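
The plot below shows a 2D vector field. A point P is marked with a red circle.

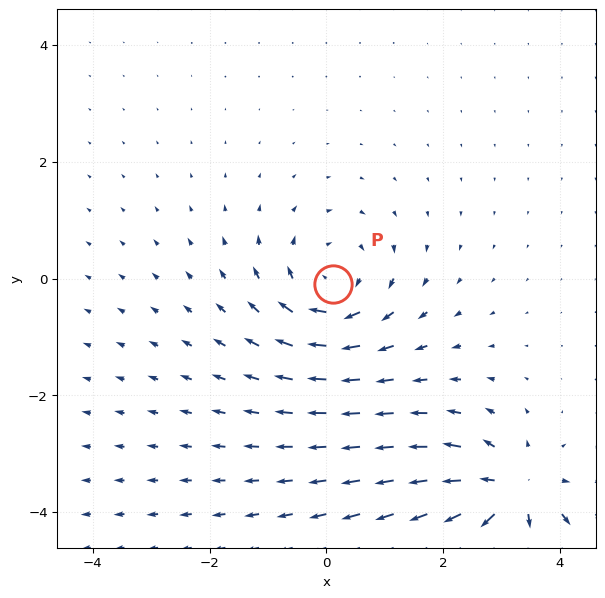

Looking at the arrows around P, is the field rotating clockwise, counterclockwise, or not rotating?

clockwise

Near P at (0.1, -0.1) the arrows circulate clockwise. The curl (z-component) there is about -3; negative curl means clockwise rotation.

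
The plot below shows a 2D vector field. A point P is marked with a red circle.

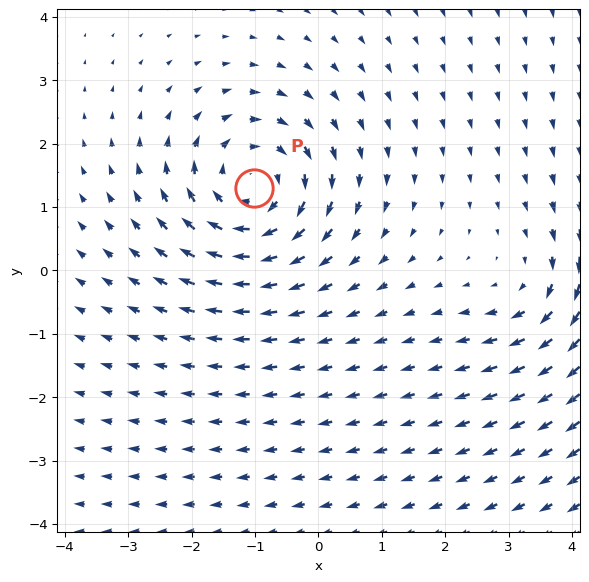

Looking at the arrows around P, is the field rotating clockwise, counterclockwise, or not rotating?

clockwise

Near P at (-1.0, 1.3) the arrows circulate clockwise. The curl (z-component) there is about -5; negative curl means clockwise rotation.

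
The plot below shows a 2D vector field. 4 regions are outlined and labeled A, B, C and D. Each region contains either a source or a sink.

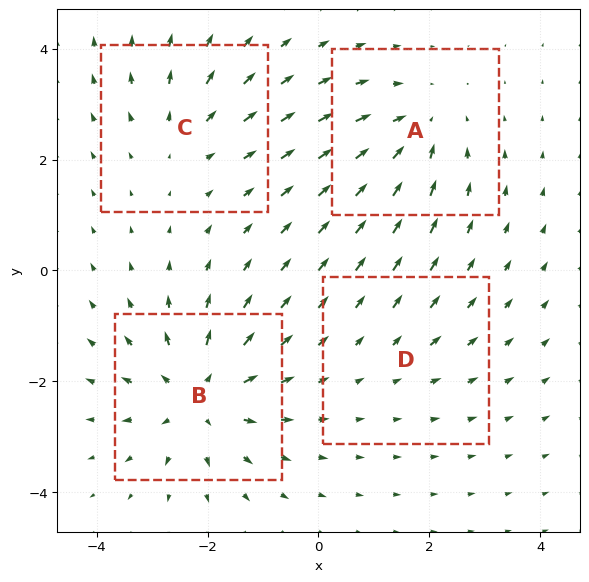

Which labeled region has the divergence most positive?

B

Divergence at each region's feature centre — A: about -4, B: about +6, C: about +3, D: about +2. Region B is most positive.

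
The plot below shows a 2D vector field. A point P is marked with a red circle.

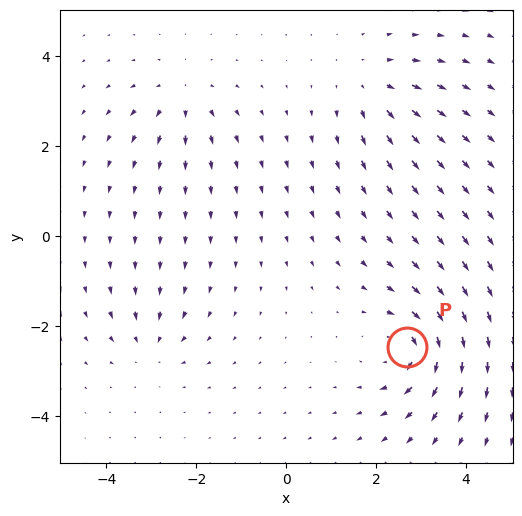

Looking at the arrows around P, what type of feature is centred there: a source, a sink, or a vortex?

vortex

At P (2.7, -2.5) the arrows circulate clockwise. Divergence ≈0, curl about -6 — near-zero divergence with nonzero curl is a vortex.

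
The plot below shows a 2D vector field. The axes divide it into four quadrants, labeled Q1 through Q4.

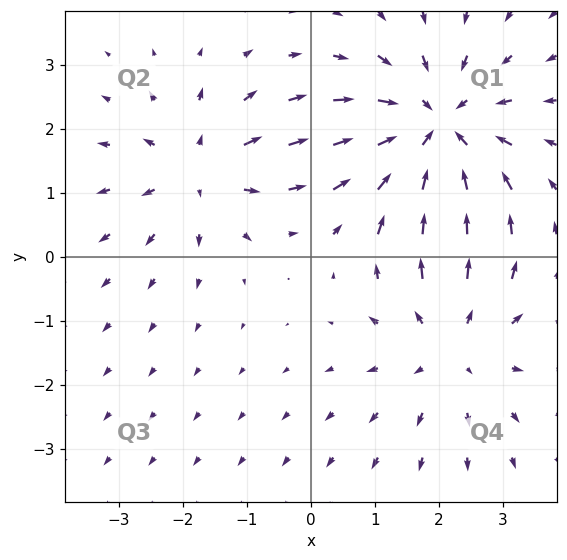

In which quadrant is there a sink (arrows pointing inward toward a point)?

The sink sits at approximately (2.0, 2.0), which lies in quadrant Q1. The divergence there is about -4, negative as expected for a sink.

Q1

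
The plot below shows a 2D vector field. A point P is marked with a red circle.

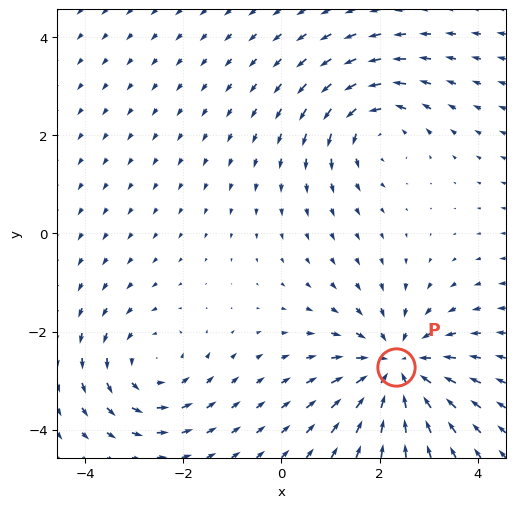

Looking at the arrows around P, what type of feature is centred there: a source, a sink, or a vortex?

At P (2.3, -2.7) the arrows converge inward. Divergence about -4, curl ≈0 — negative divergence with near-zero curl is a sink.

sink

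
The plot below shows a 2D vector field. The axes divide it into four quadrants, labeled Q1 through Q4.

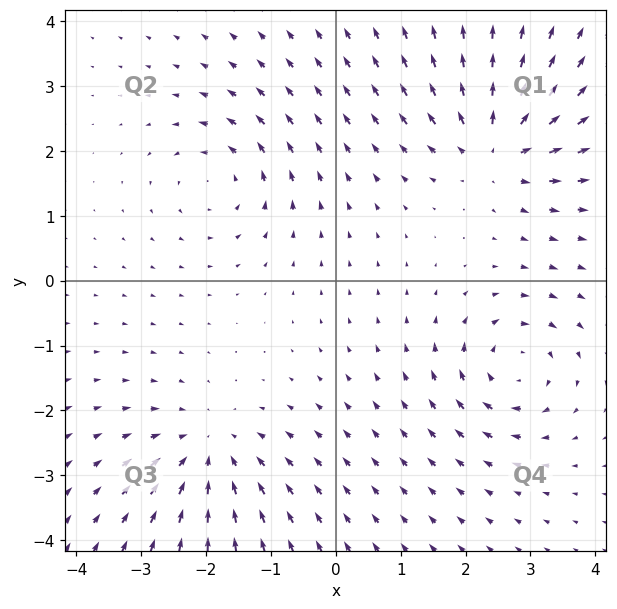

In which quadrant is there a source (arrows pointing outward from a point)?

Q1

The source sits at approximately (2.5, 2.1), which lies in quadrant Q1. The divergence there is about +6, positive as expected for a source.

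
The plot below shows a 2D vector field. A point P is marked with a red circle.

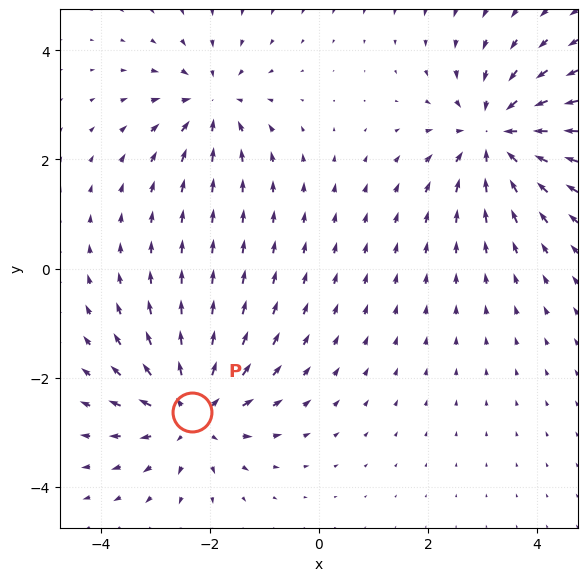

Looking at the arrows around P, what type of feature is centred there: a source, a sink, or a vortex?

At P (-2.3, -2.6) the arrows spread outward. Divergence about +5, curl ≈0 — positive divergence with near-zero curl is a source.

source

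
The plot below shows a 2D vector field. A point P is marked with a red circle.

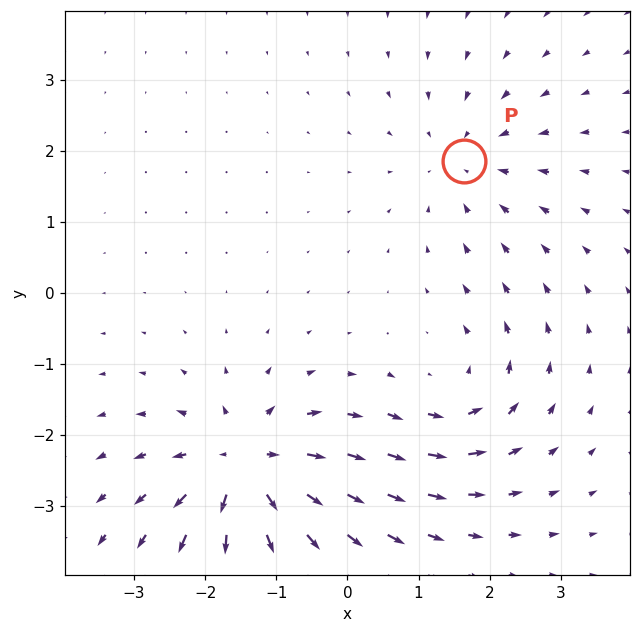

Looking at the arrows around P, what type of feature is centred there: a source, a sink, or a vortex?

At P (1.6, 1.9) the arrows converge inward. Divergence about -3, curl ≈0 — negative divergence with near-zero curl is a sink.

sink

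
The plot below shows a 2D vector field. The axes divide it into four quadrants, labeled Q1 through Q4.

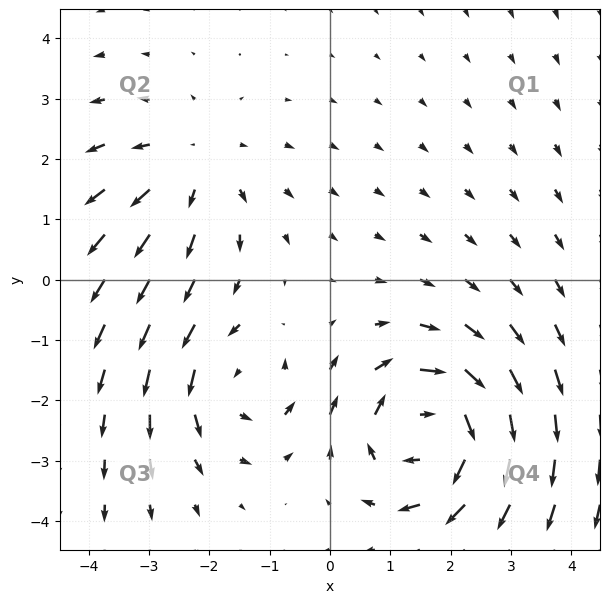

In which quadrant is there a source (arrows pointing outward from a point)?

The source sits at approximately (-2.3, 1.9), which lies in quadrant Q2. The divergence there is about +2, positive as expected for a source.

Q2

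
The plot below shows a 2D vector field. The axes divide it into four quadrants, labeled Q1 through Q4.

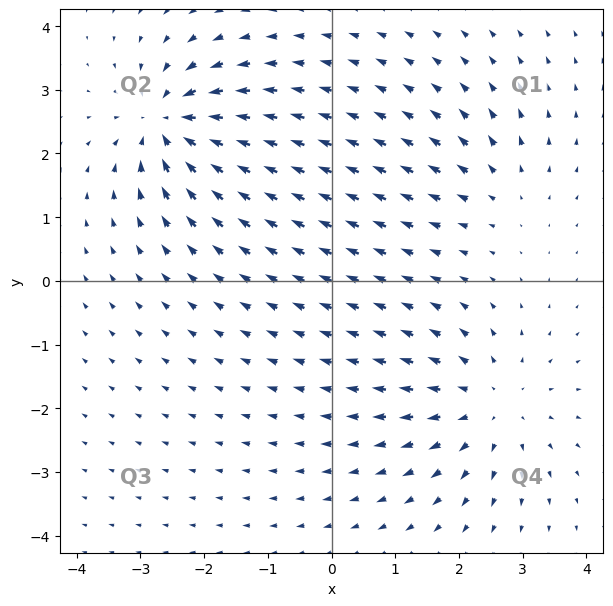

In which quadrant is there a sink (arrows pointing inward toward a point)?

The sink sits at approximately (-2.6, 2.5), which lies in quadrant Q2. The divergence there is about -7, negative as expected for a sink.

Q2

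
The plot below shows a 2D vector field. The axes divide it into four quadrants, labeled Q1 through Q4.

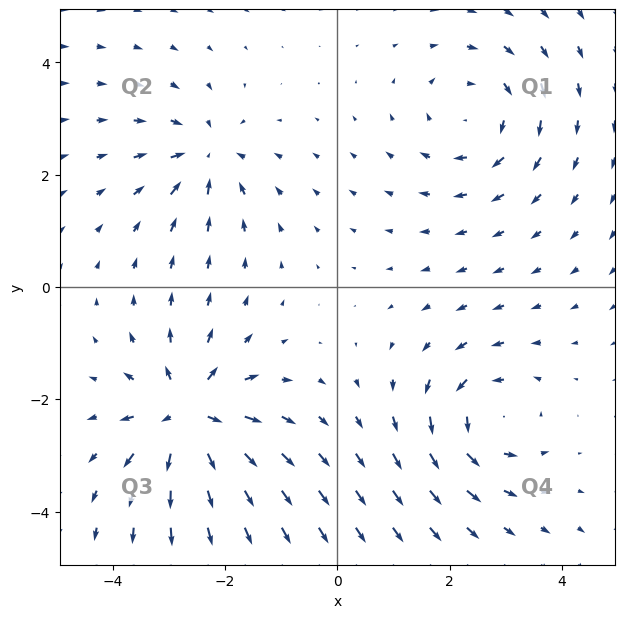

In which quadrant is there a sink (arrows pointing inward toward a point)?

Q2

The sink sits at approximately (-2.3, 2.3), which lies in quadrant Q2. The divergence there is about -4, negative as expected for a sink.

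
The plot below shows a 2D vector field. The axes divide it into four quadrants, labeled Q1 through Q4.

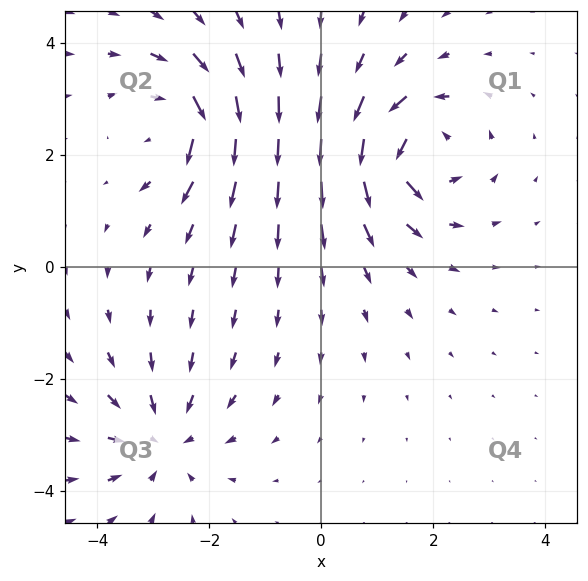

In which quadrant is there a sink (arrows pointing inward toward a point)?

The sink sits at approximately (-2.9, -3.1), which lies in quadrant Q3. The divergence there is about -4, negative as expected for a sink.

Q3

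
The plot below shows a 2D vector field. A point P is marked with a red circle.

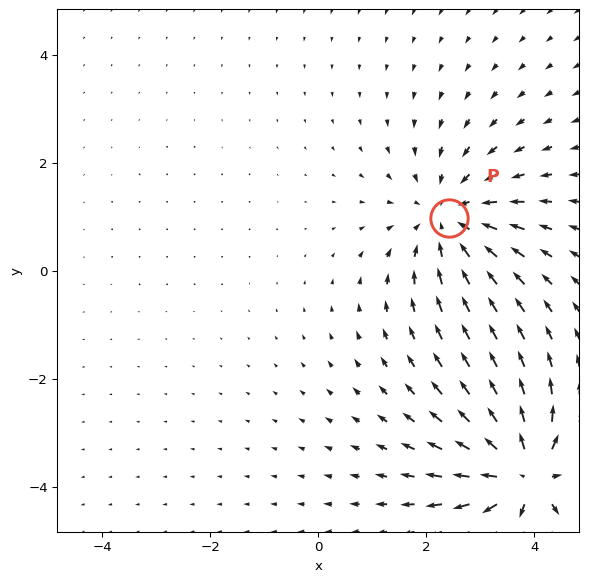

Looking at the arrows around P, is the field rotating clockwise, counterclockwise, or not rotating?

not rotating

Near P at (2.4, 1.0) the arrows show no circulation. The curl there is ≈0.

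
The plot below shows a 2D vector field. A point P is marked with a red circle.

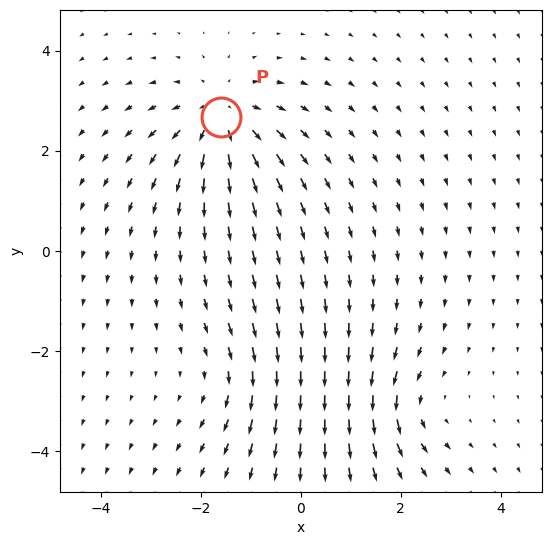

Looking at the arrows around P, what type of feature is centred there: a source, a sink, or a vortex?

At P (-1.6, 2.7) the arrows spread outward. Divergence about +5, curl ≈0 — positive divergence with near-zero curl is a source.

source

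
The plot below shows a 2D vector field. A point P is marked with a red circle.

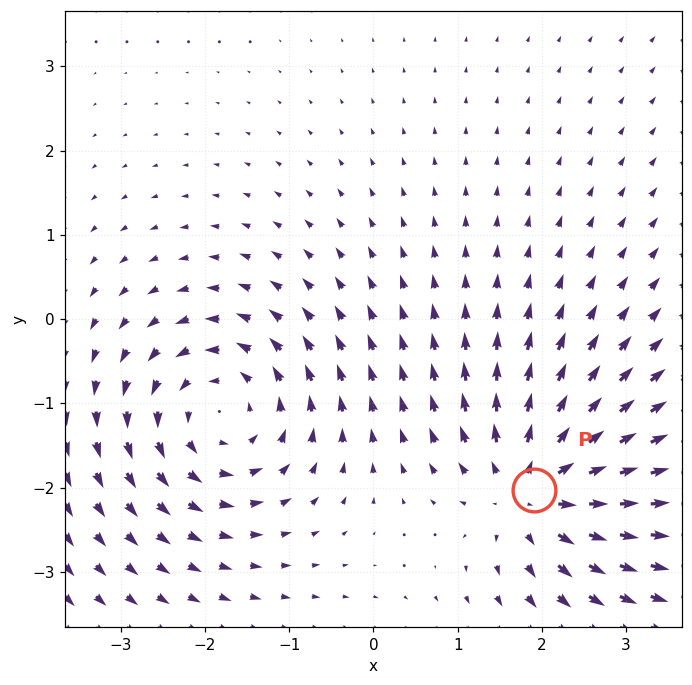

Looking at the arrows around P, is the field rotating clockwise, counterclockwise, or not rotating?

not rotating

Near P at (1.9, -2.0) the arrows show no circulation. The curl there is ≈0.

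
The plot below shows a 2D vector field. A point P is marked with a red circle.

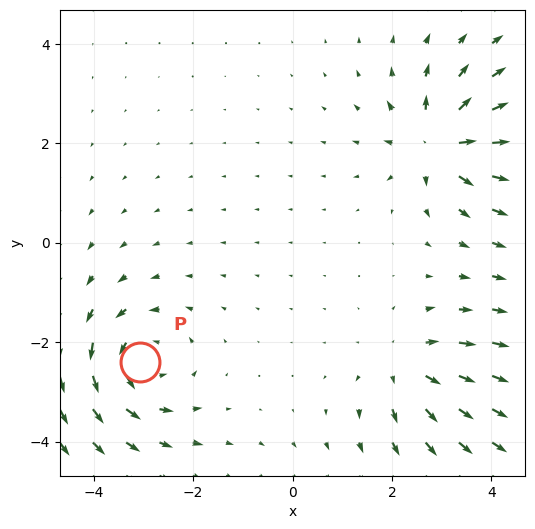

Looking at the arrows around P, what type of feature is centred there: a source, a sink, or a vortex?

At P (-3.1, -2.4) the arrows circulate counterclockwise. Divergence ≈0, curl about +4 — near-zero divergence with nonzero curl is a vortex.

vortex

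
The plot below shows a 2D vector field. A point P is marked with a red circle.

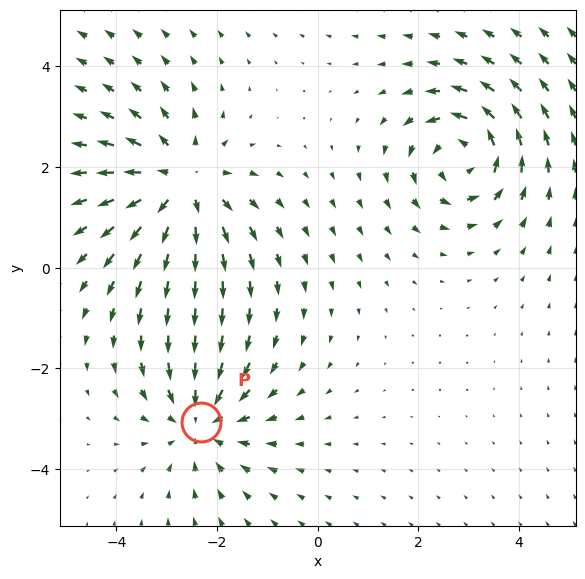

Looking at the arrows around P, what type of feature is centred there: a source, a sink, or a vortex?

At P (-2.3, -3.1) the arrows converge inward. Divergence about -3, curl ≈0 — negative divergence with near-zero curl is a sink.

sink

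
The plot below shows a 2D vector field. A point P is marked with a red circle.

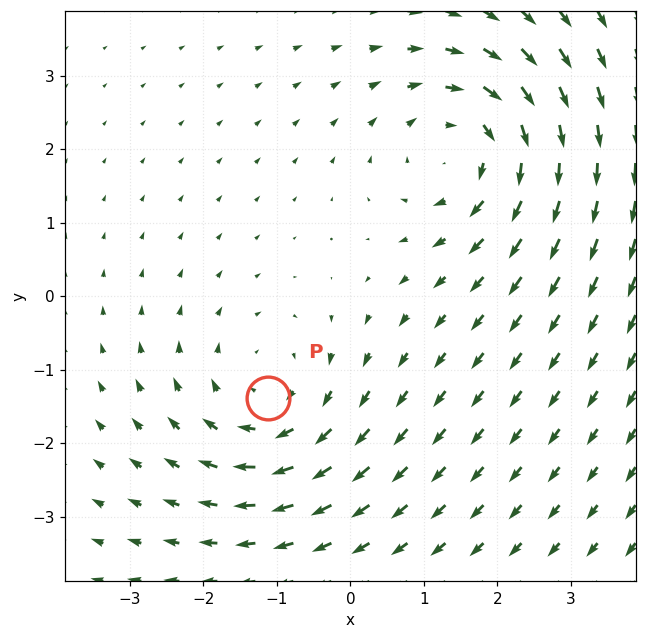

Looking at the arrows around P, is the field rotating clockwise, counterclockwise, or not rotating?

clockwise

Near P at (-1.1, -1.4) the arrows circulate clockwise. The curl (z-component) there is about -3; negative curl means clockwise rotation.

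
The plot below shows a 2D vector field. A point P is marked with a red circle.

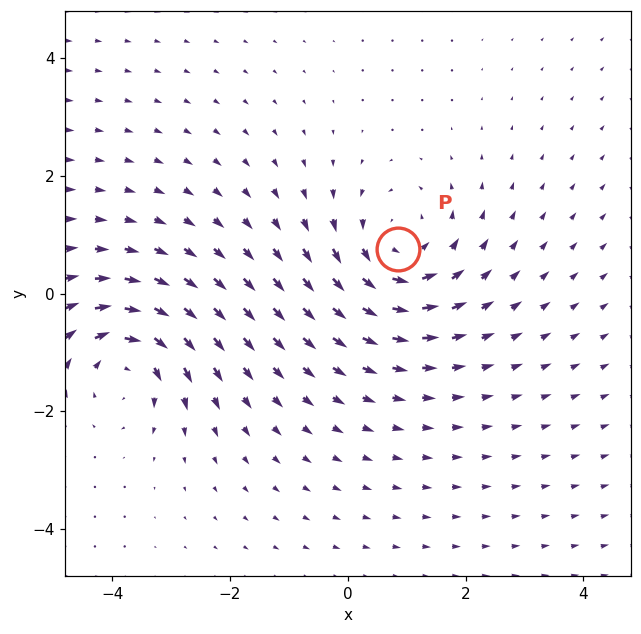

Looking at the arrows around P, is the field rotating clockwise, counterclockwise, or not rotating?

Near P at (0.8, 0.8) the arrows circulate counterclockwise. The curl (z-component) there is about +5; positive curl means counterclockwise rotation.

counterclockwise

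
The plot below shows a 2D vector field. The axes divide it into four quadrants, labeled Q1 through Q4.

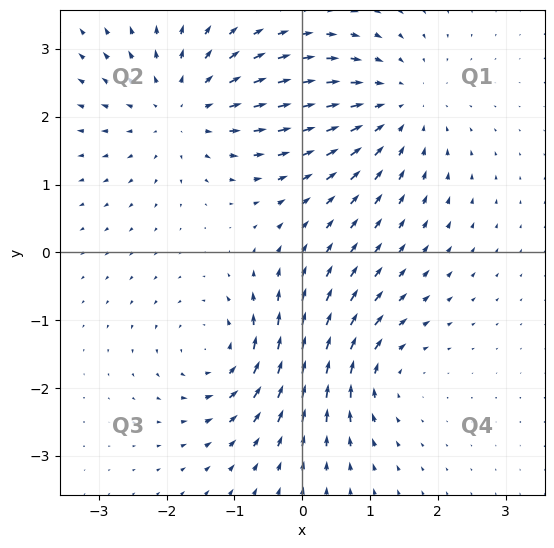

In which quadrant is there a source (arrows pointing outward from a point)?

The source sits at approximately (-1.8, 2.1), which lies in quadrant Q2. The divergence there is about +4, positive as expected for a source.

Q2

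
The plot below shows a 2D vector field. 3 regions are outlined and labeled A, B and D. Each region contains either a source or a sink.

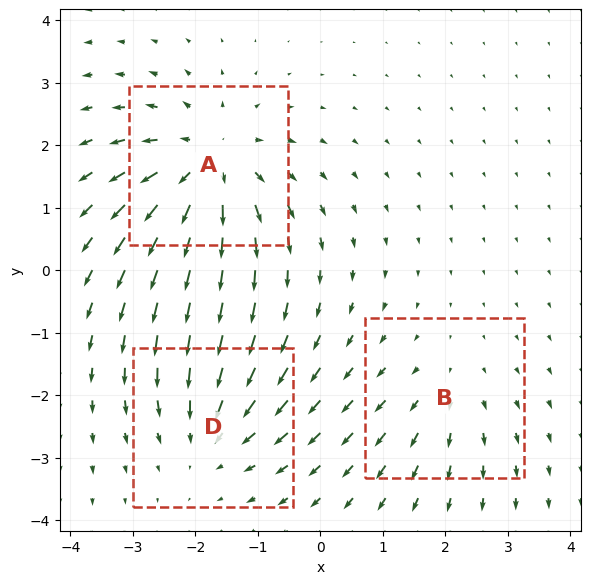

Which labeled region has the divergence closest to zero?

B

Divergence at each region's feature centre — A: about +5, B: about +2, D: about -3. Region B is closest to zero.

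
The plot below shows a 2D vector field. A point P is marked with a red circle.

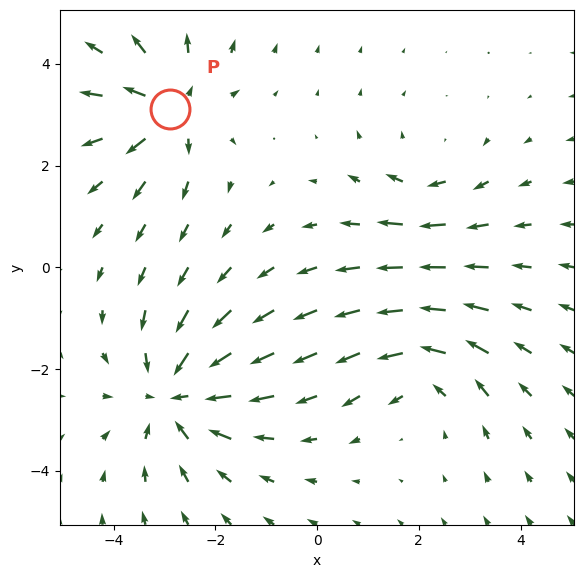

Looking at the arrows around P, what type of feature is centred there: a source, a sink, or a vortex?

At P (-2.9, 3.1) the arrows spread outward. Divergence about +5, curl ≈0 — positive divergence with near-zero curl is a source.

source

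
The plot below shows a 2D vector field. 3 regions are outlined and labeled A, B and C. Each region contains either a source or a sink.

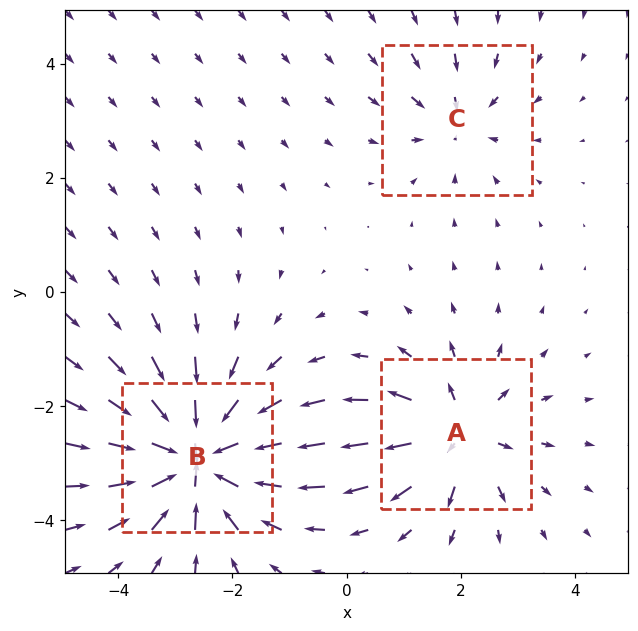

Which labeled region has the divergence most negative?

B

Divergence at each region's feature centre — A: about +4, B: about -6, C: about -2. Region B is most negative.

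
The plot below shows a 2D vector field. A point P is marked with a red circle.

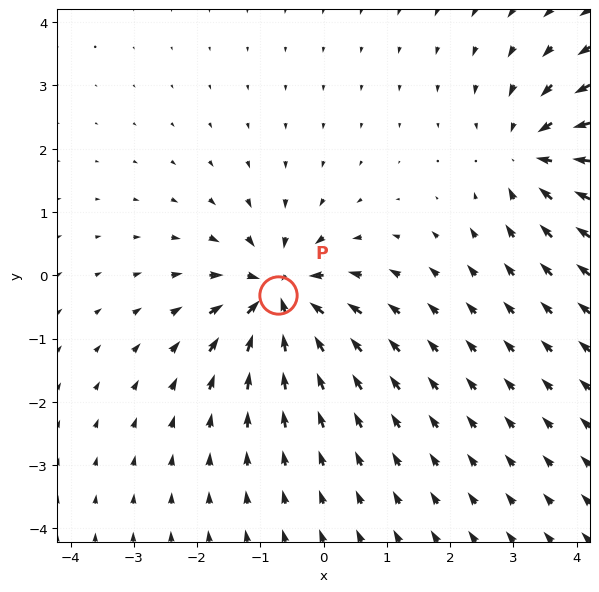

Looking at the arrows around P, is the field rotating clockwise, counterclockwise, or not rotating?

not rotating

Near P at (-0.7, -0.3) the arrows show no circulation. The curl there is ≈0.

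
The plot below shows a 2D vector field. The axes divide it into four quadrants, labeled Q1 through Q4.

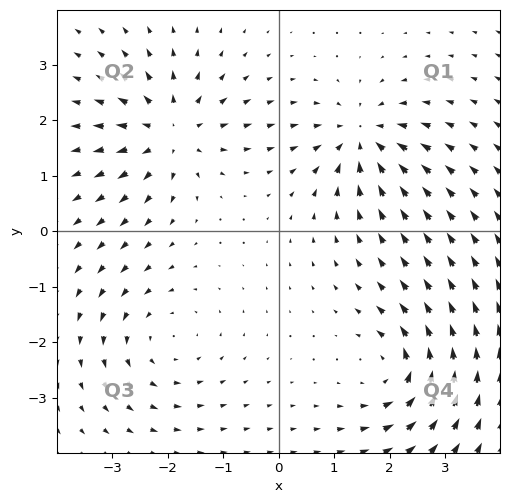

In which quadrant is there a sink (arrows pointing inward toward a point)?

Q1

The sink sits at approximately (1.5, 1.7), which lies in quadrant Q1. The divergence there is about -6, negative as expected for a sink.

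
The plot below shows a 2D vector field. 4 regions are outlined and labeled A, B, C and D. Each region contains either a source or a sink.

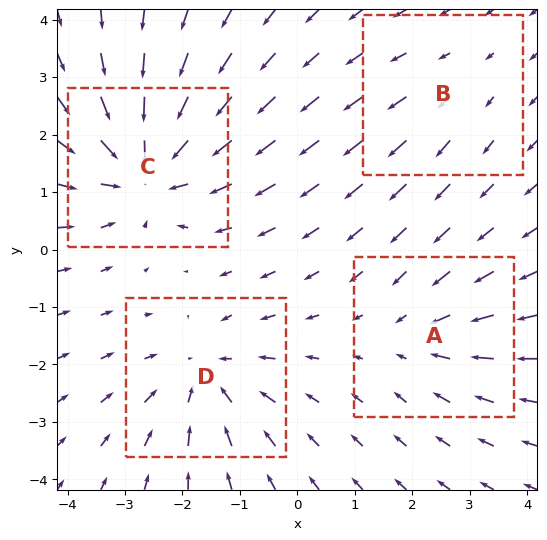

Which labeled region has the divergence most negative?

C

Divergence at each region's feature centre — A: about -3, B: about +2, C: about -6, D: about -4. Region C is most negative.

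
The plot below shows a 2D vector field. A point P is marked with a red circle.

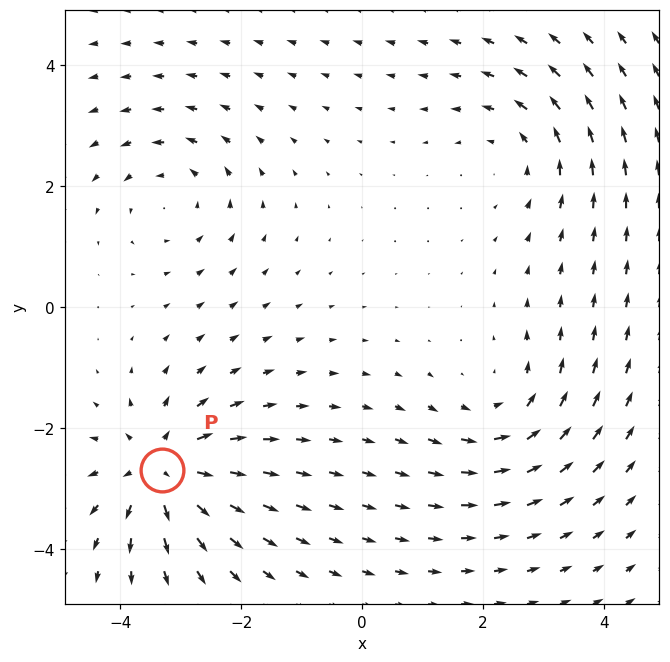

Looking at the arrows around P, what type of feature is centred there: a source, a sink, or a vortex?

At P (-3.3, -2.7) the arrows spread outward. Divergence about +5, curl ≈0 — positive divergence with near-zero curl is a source.

source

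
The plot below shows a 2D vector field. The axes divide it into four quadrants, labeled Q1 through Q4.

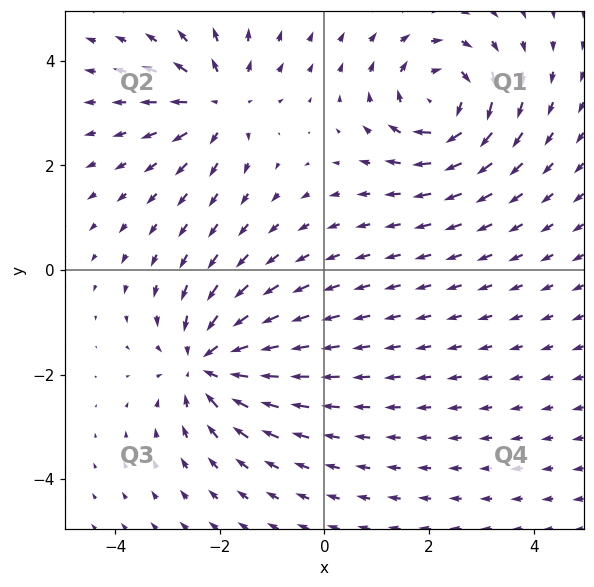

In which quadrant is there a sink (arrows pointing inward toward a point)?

The sink sits at approximately (-2.2, -1.8), which lies in quadrant Q3. The divergence there is about -5, negative as expected for a sink.

Q3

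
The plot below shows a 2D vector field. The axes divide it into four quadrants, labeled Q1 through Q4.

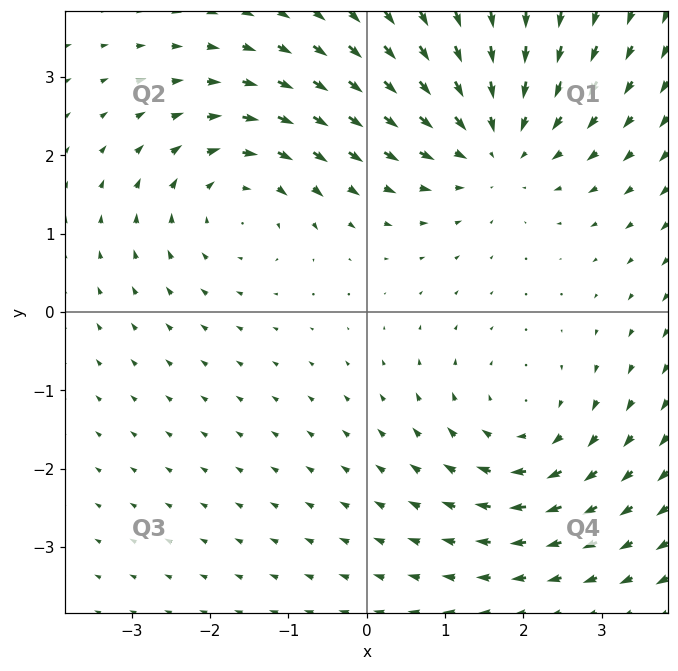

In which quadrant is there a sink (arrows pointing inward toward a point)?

Q1

The sink sits at approximately (1.6, 2.2), which lies in quadrant Q1. The divergence there is about -4, negative as expected for a sink.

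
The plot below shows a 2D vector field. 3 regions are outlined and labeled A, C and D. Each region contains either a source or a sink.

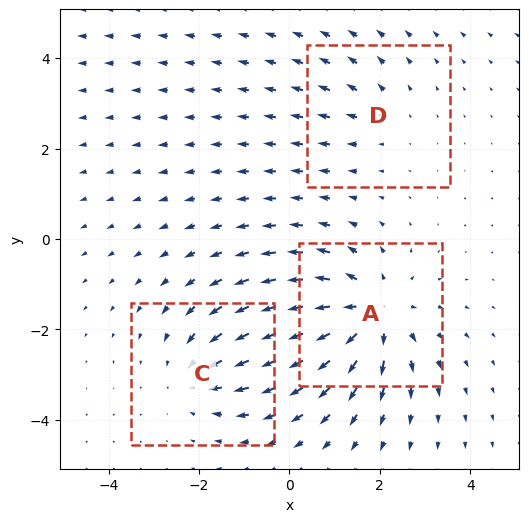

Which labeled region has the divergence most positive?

Divergence at each region's feature centre — A: about +4, C: about -3, D: about +2. Region A is most positive.

A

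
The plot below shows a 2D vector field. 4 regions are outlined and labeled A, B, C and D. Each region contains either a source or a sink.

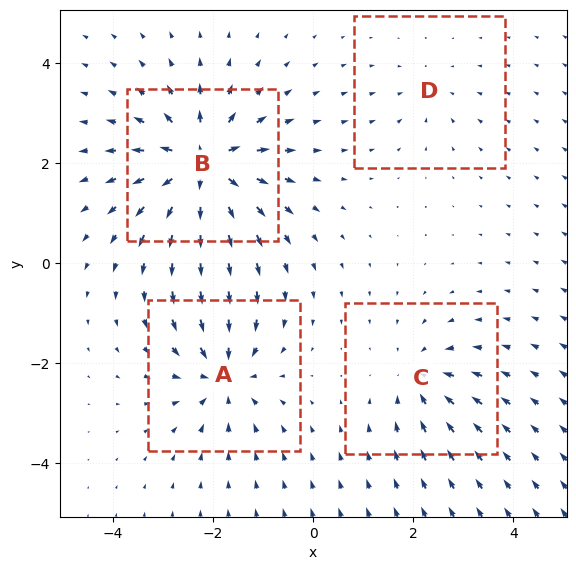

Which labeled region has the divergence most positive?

B

Divergence at each region's feature centre — A: about -5, B: about +8, C: about -4, D: about -2. Region B is most positive.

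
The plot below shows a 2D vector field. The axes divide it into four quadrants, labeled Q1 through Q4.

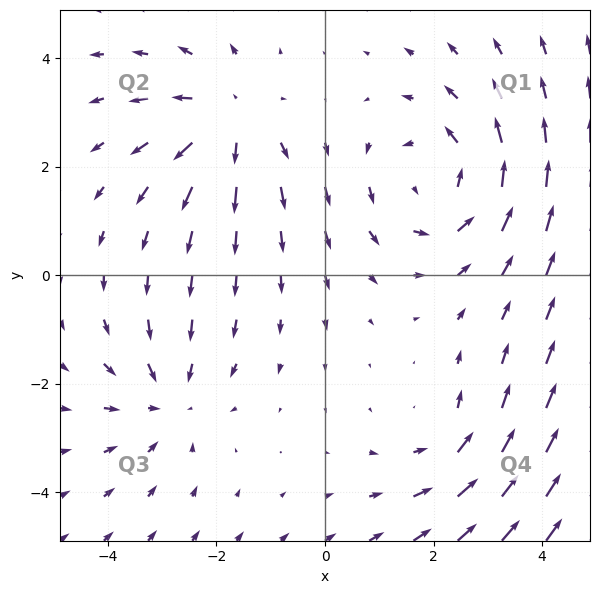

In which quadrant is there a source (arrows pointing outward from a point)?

The source sits at approximately (-1.8, 2.9), which lies in quadrant Q2. The divergence there is about +4, positive as expected for a source.

Q2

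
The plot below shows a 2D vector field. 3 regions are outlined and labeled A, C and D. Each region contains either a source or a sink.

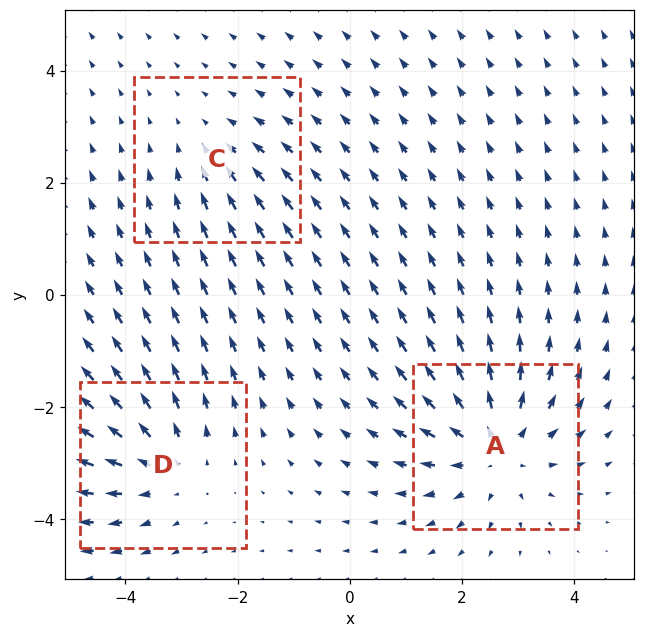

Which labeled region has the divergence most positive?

Divergence at each region's feature centre — A: about +4, C: about -2, D: about +3. Region A is most positive.

A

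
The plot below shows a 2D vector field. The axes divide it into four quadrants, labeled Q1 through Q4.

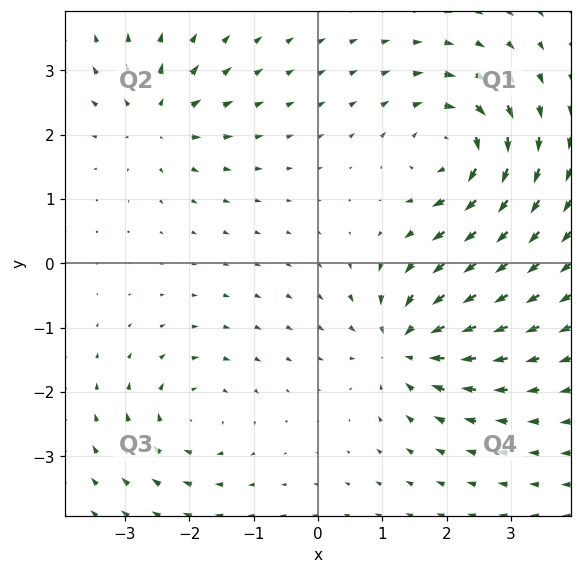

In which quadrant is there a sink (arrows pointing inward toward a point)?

The sink sits at approximately (1.4, -1.3), which lies in quadrant Q4. The divergence there is about -5, negative as expected for a sink.

Q4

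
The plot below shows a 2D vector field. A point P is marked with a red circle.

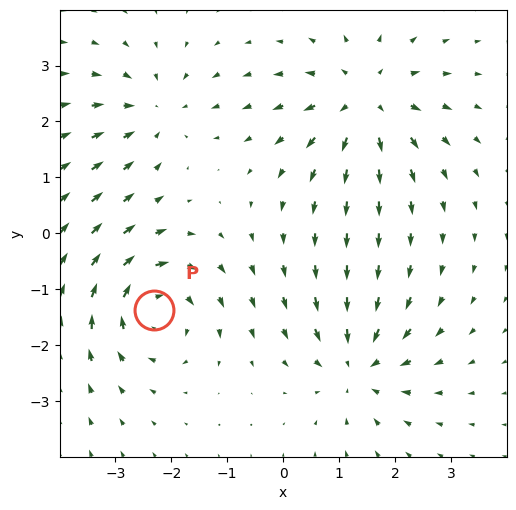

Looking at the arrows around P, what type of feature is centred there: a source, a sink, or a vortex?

At P (-2.3, -1.4) the arrows circulate clockwise. Divergence ≈0, curl about -4 — near-zero divergence with nonzero curl is a vortex.

vortex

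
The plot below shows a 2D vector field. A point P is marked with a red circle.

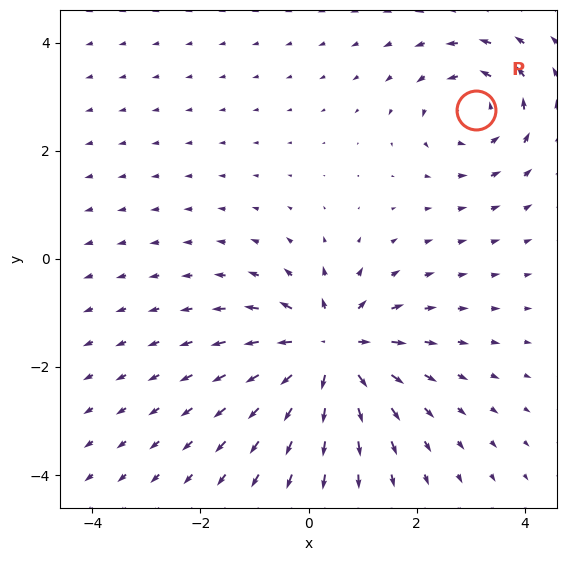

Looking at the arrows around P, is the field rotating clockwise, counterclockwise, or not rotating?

counterclockwise

Near P at (3.1, 2.8) the arrows circulate counterclockwise. The curl (z-component) there is about +3; positive curl means counterclockwise rotation.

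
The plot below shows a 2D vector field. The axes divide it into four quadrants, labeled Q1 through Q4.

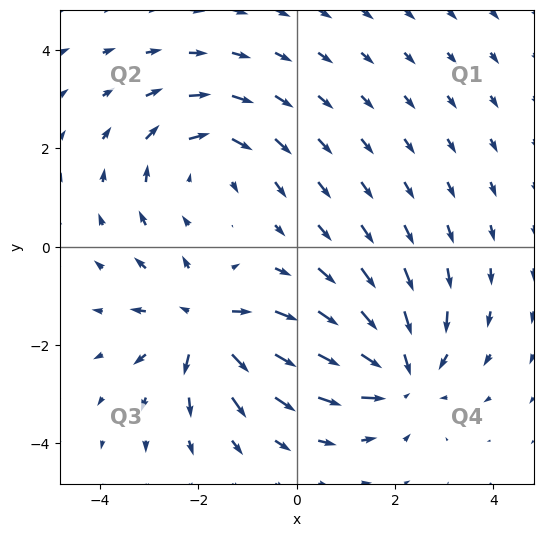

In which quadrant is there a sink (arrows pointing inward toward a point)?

The sink sits at approximately (2.1, -2.5), which lies in quadrant Q4. The divergence there is about -4, negative as expected for a sink.

Q4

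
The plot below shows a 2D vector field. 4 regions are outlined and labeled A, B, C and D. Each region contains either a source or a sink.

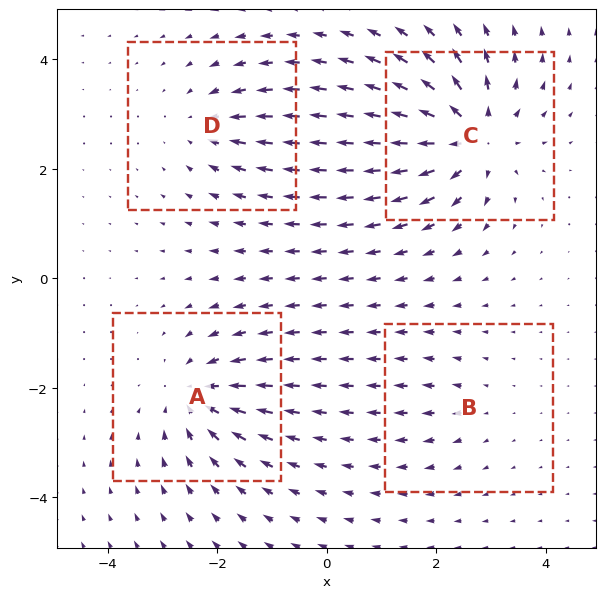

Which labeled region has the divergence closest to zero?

B

Divergence at each region's feature centre — A: about -5, B: about +2, C: about +7, D: about -4. Region B is closest to zero.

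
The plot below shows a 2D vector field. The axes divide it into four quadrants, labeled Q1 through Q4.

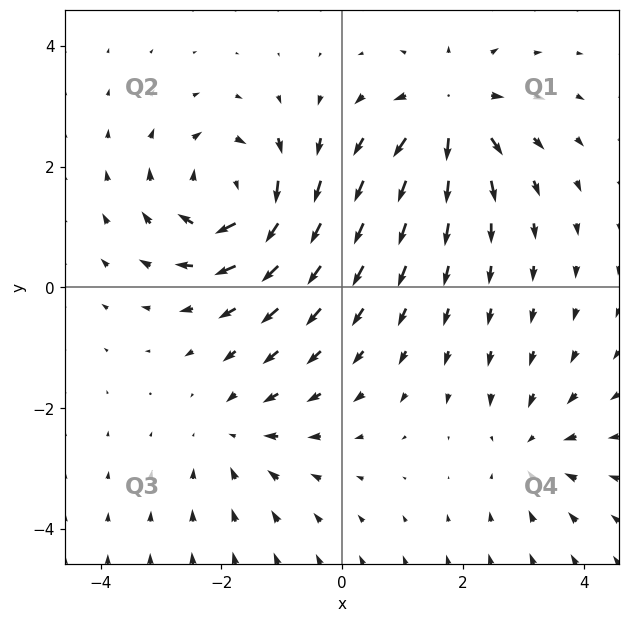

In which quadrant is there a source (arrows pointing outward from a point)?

Q1

The source sits at approximately (1.8, 2.9), which lies in quadrant Q1. The divergence there is about +5, positive as expected for a source.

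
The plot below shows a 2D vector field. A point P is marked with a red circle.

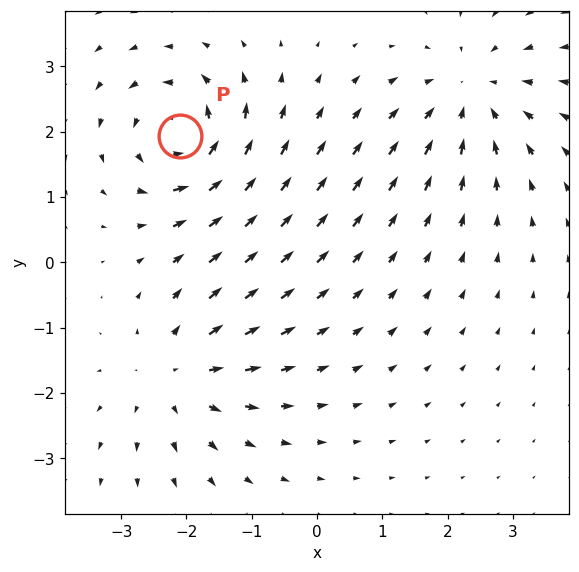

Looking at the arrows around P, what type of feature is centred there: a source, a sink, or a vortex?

vortex

At P (-2.1, 1.9) the arrows circulate counterclockwise. Divergence ≈0, curl about +6 — near-zero divergence with nonzero curl is a vortex.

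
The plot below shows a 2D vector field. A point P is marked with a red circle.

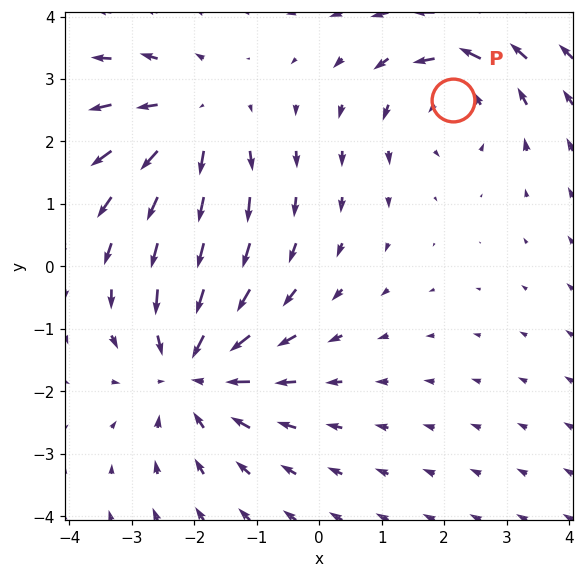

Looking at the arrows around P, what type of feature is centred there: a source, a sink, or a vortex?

At P (2.1, 2.7) the arrows circulate counterclockwise. Divergence ≈0, curl about +3 — near-zero divergence with nonzero curl is a vortex.

vortex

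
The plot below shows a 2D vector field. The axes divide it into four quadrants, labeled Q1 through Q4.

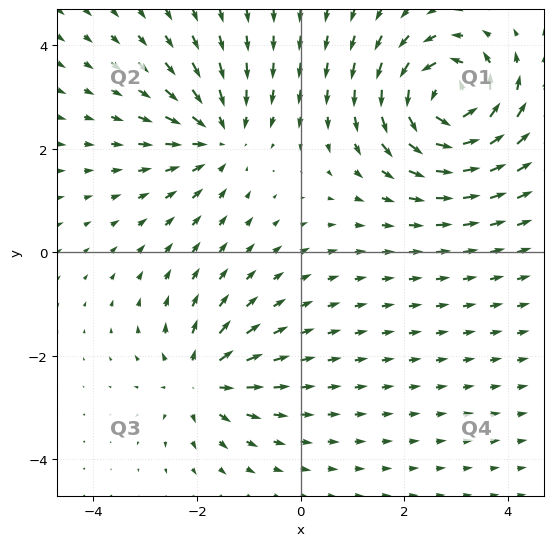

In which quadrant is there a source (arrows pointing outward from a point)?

The source sits at approximately (-1.9, -2.5), which lies in quadrant Q3. The divergence there is about +4, positive as expected for a source.

Q3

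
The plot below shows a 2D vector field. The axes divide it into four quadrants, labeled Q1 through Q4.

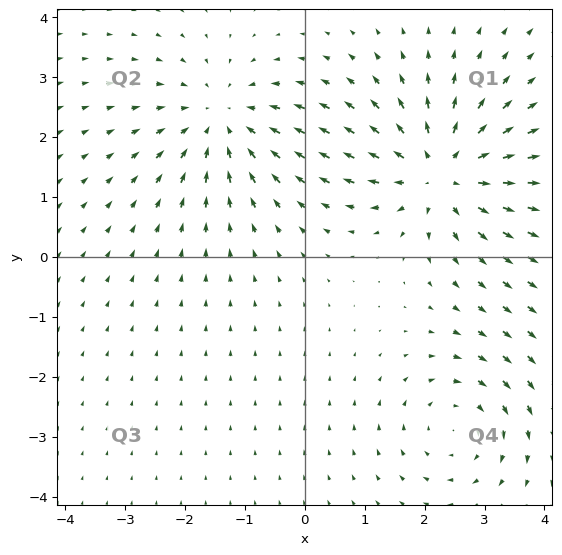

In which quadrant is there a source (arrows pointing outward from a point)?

Q1

The source sits at approximately (2.3, 1.4), which lies in quadrant Q1. The divergence there is about +4, positive as expected for a source.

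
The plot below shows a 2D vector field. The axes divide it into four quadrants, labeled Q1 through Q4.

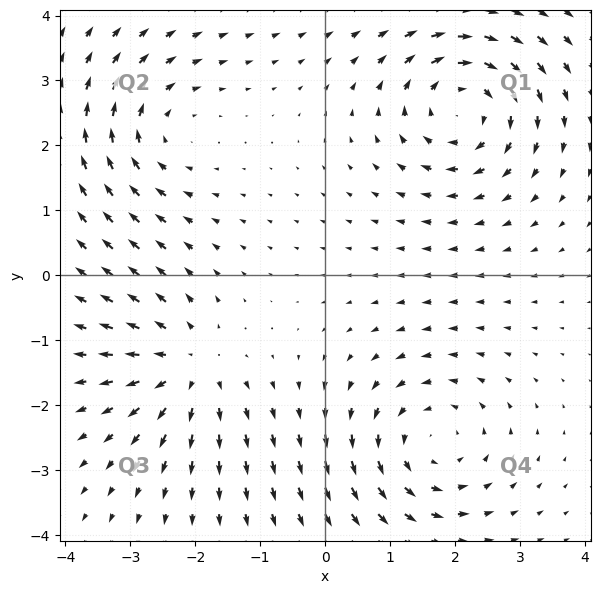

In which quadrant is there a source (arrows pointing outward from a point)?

The source sits at approximately (-2.1, -1.4), which lies in quadrant Q3. The divergence there is about +4, positive as expected for a source.

Q3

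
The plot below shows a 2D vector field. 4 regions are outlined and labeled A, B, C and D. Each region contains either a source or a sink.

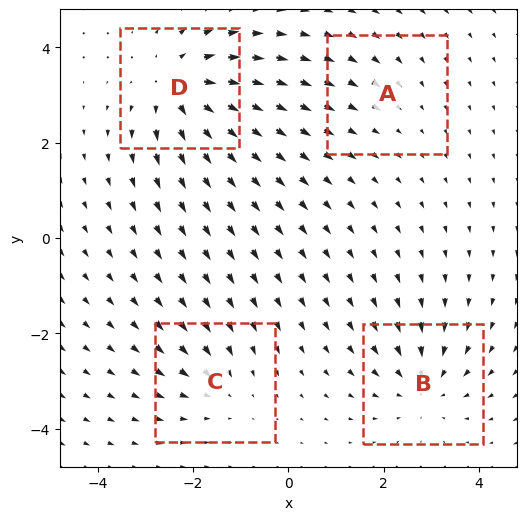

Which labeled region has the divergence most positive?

D

Divergence at each region's feature centre — A: about -2, B: about -5, C: about -3, D: about +6. Region D is most positive.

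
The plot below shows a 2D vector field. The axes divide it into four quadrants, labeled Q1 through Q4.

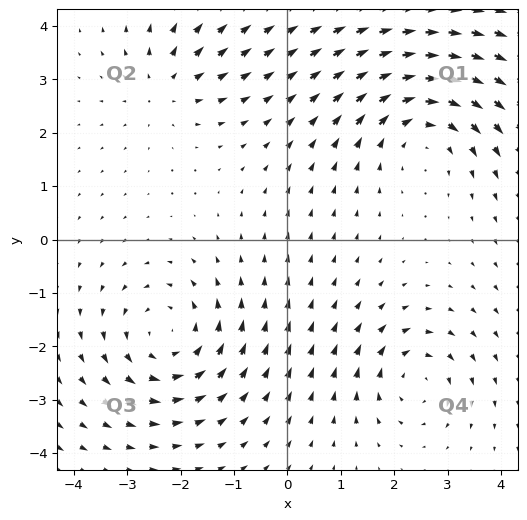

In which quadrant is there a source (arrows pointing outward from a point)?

The source sits at approximately (-2.3, 2.9), which lies in quadrant Q2. The divergence there is about +3, positive as expected for a source.

Q2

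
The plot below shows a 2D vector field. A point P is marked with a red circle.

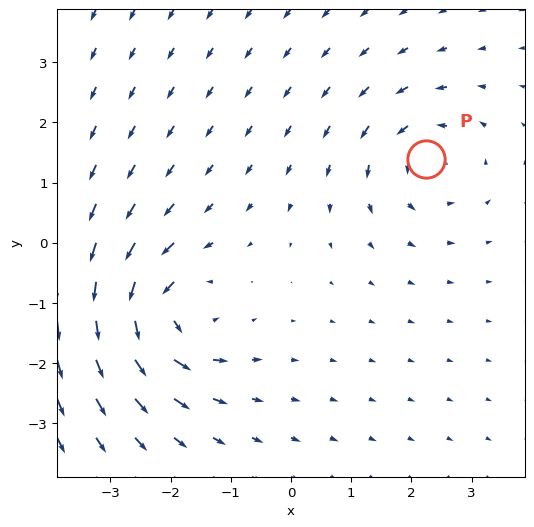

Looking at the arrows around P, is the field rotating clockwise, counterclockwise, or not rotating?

counterclockwise

Near P at (2.2, 1.4) the arrows circulate counterclockwise. The curl (z-component) there is about +3; positive curl means counterclockwise rotation.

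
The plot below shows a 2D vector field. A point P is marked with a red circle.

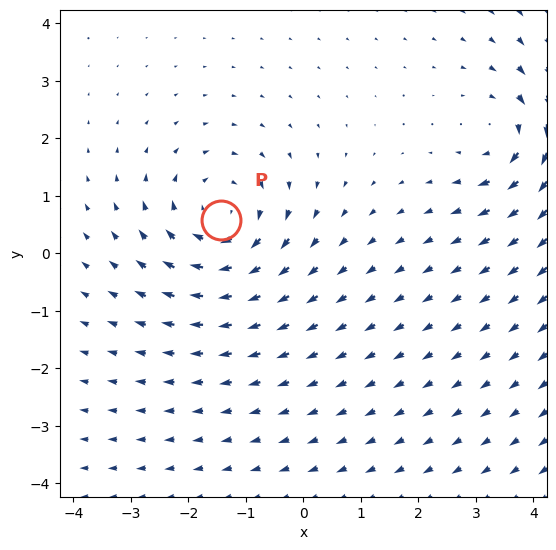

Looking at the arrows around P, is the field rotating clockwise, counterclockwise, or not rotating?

Near P at (-1.4, 0.6) the arrows circulate clockwise. The curl (z-component) there is about -5; negative curl means clockwise rotation.

clockwise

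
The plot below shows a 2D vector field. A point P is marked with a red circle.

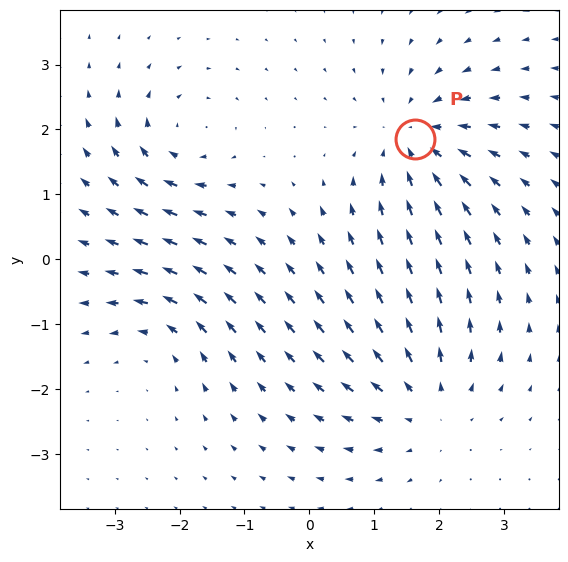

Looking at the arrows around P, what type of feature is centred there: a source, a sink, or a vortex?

At P (1.6, 1.8) the arrows converge inward. Divergence about -5, curl ≈0 — negative divergence with near-zero curl is a sink.

sink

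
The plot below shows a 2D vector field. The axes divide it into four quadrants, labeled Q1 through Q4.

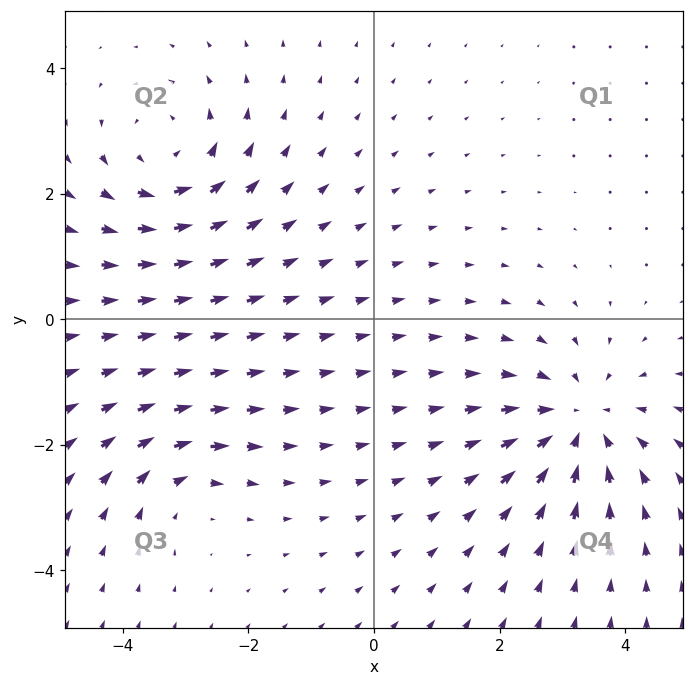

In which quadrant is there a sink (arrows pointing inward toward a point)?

The sink sits at approximately (3.3, -1.6), which lies in quadrant Q4. The divergence there is about -5, negative as expected for a sink.

Q4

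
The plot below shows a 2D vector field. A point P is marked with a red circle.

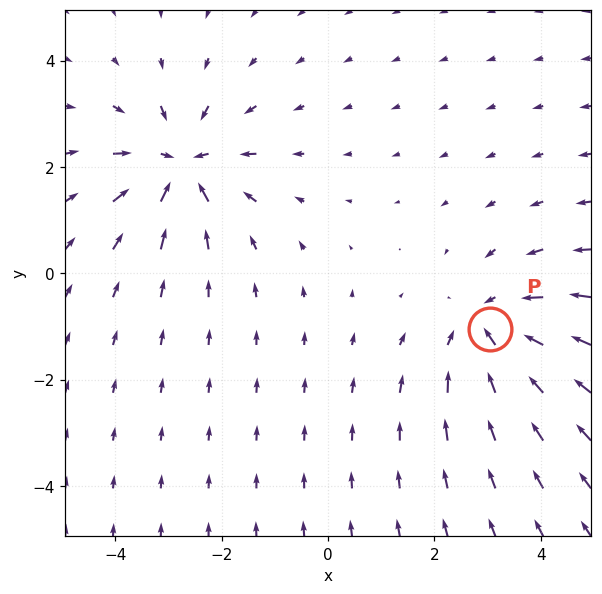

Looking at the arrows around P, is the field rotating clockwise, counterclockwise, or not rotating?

not rotating

Near P at (3.0, -1.0) the arrows show no circulation. The curl there is ≈0.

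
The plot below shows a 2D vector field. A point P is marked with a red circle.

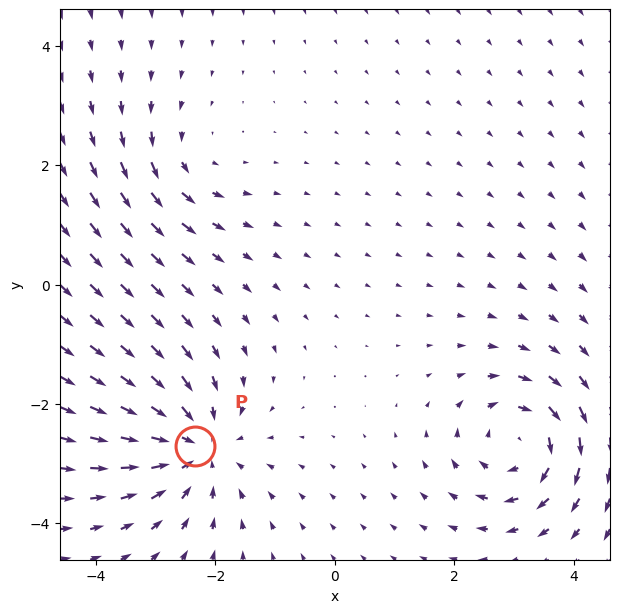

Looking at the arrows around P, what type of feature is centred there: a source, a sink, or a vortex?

At P (-2.3, -2.7) the arrows converge inward. Divergence about -5, curl ≈0 — negative divergence with near-zero curl is a sink.

sink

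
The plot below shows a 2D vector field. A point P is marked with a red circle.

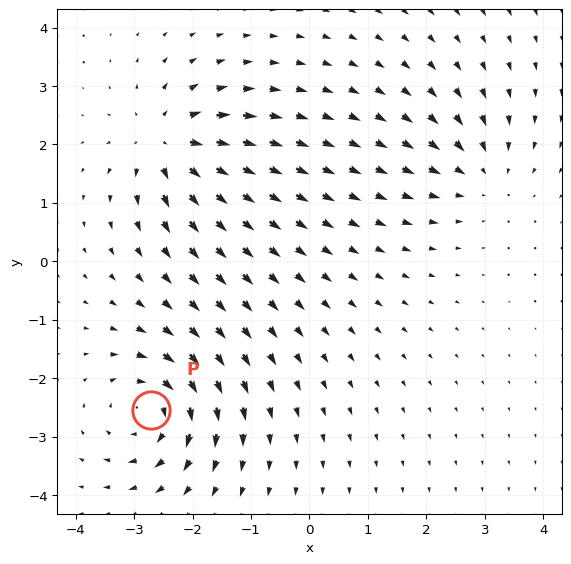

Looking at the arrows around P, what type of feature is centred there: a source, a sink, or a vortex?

At P (-2.7, -2.5) the arrows circulate clockwise. Divergence ≈0, curl about -7 — near-zero divergence with nonzero curl is a vortex.

vortex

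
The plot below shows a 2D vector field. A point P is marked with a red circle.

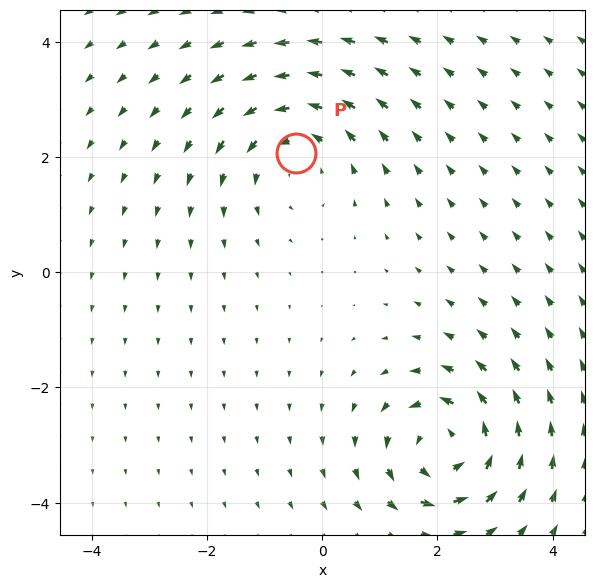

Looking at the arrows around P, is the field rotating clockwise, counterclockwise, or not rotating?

counterclockwise

Near P at (-0.4, 2.1) the arrows circulate counterclockwise. The curl (z-component) there is about +4; positive curl means counterclockwise rotation.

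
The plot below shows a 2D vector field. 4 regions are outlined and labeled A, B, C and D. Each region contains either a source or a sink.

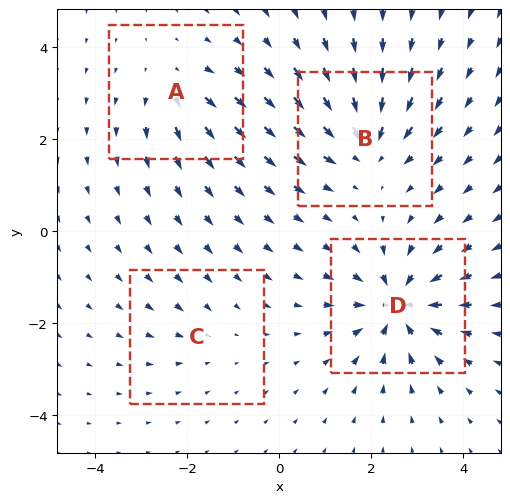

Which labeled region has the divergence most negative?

D

Divergence at each region's feature centre — A: about +4, B: about -6, C: about -2, D: about -7. Region D is most negative.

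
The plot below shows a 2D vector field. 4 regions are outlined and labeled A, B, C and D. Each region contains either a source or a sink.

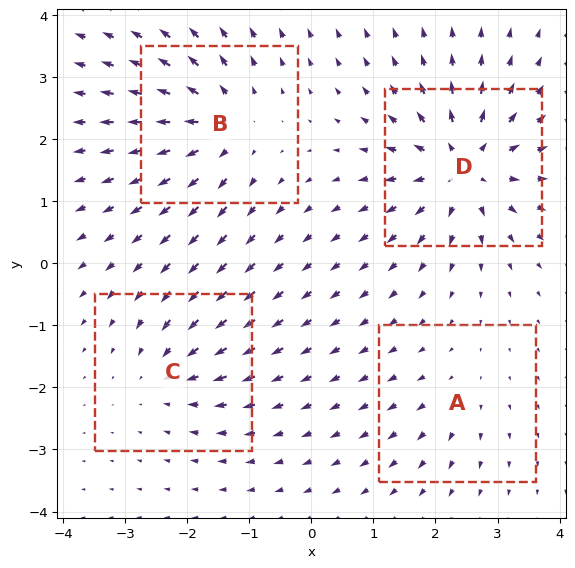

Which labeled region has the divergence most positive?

Divergence at each region's feature centre — A: about +3, B: about +6, C: about -4, D: about +8. Region D is most positive.

D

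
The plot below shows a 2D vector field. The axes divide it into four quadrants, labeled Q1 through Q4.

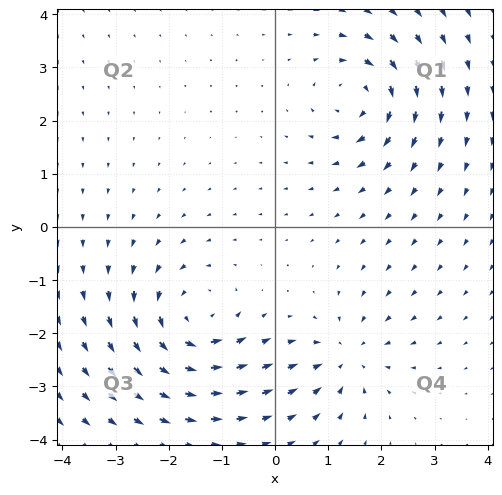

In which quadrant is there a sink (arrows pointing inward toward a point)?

The sink sits at approximately (1.3, -2.4), which lies in quadrant Q4. The divergence there is about -4, negative as expected for a sink.

Q4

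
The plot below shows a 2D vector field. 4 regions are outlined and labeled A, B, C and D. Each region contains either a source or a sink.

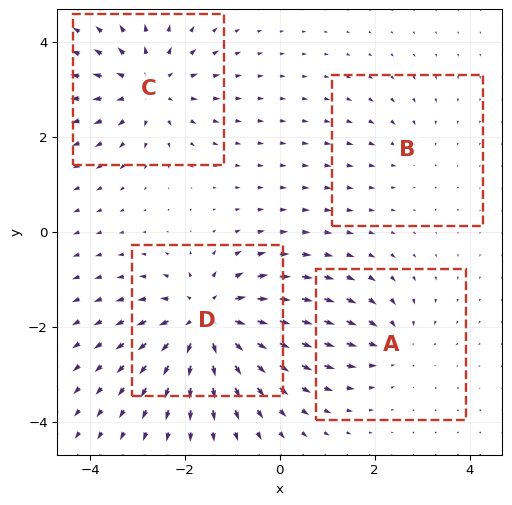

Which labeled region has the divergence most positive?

D

Divergence at each region's feature centre — A: about -4, B: about -2, C: about +5, D: about +7. Region D is most positive.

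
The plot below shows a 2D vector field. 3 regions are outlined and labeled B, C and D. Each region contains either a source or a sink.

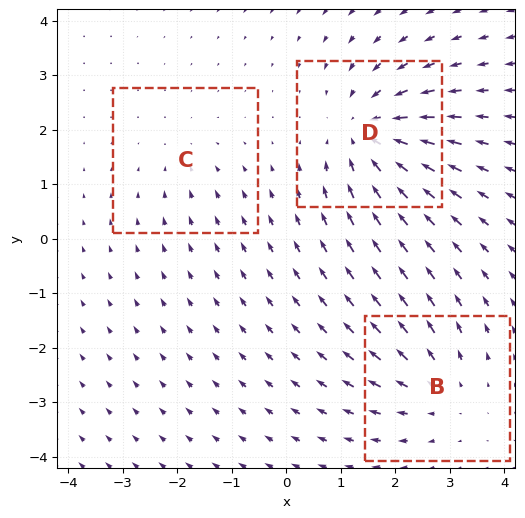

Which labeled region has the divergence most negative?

D

Divergence at each region's feature centre — B: about +3, C: about -2, D: about -5. Region D is most negative.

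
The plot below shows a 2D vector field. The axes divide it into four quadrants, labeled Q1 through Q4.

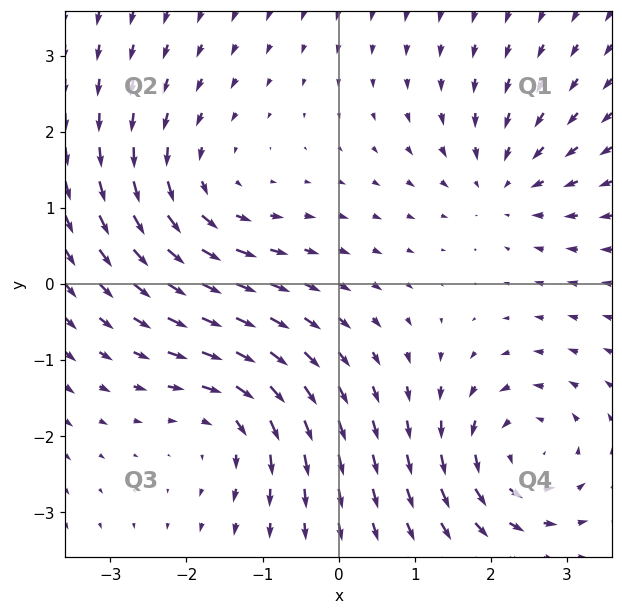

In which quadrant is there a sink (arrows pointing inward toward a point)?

The sink sits at approximately (2.2, 1.3), which lies in quadrant Q1. The divergence there is about -3, negative as expected for a sink.

Q1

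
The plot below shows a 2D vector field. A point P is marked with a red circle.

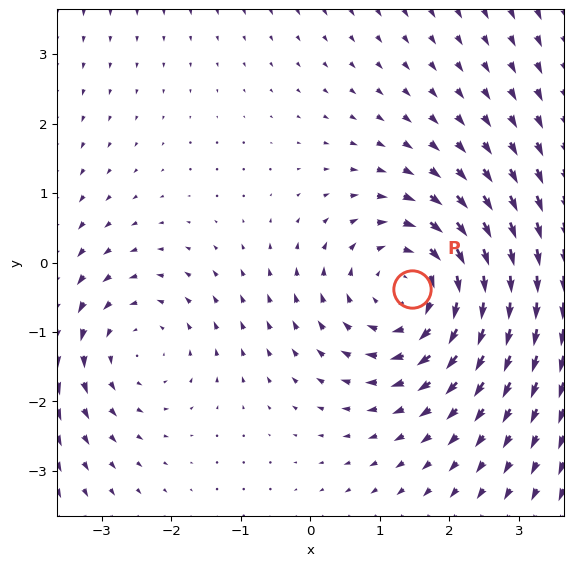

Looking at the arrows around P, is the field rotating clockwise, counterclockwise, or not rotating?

clockwise

Near P at (1.5, -0.4) the arrows circulate clockwise. The curl (z-component) there is about -3; negative curl means clockwise rotation.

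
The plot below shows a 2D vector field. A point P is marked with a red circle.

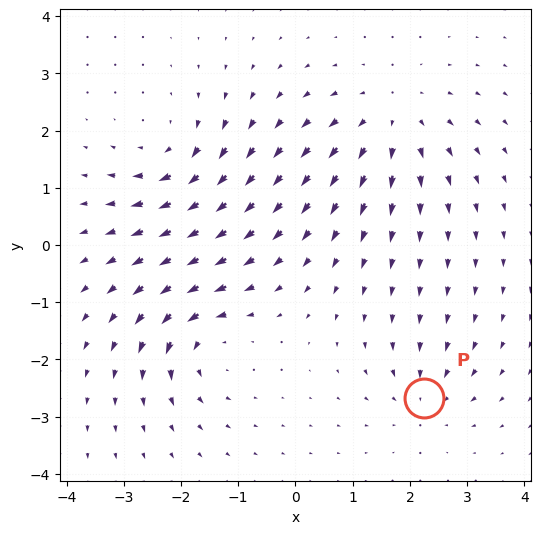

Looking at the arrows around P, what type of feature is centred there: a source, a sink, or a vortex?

At P (2.2, -2.7) the arrows converge inward. Divergence about -4, curl ≈0 — negative divergence with near-zero curl is a sink.

sink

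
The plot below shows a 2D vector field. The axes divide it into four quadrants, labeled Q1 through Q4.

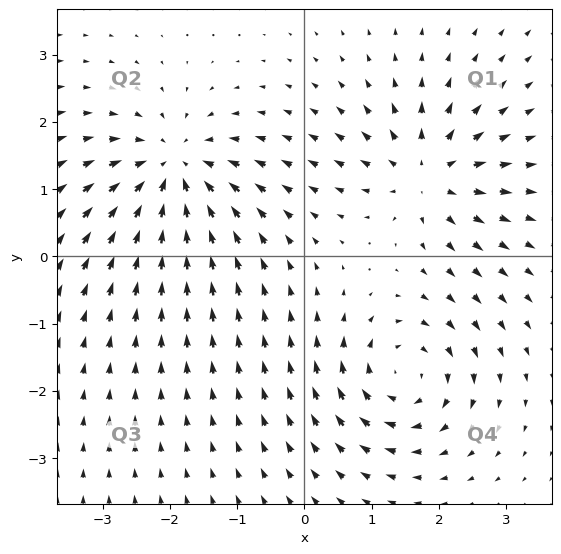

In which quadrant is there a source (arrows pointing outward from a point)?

Q1

The source sits at approximately (1.8, 1.2), which lies in quadrant Q1. The divergence there is about +4, positive as expected for a source.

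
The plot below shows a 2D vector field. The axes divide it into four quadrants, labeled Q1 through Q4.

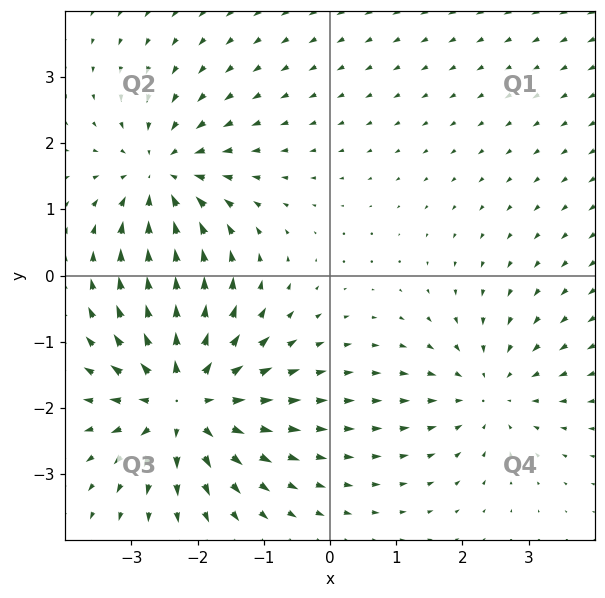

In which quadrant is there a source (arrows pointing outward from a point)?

Q3

The source sits at approximately (-2.2, -1.9), which lies in quadrant Q3. The divergence there is about +5, positive as expected for a source.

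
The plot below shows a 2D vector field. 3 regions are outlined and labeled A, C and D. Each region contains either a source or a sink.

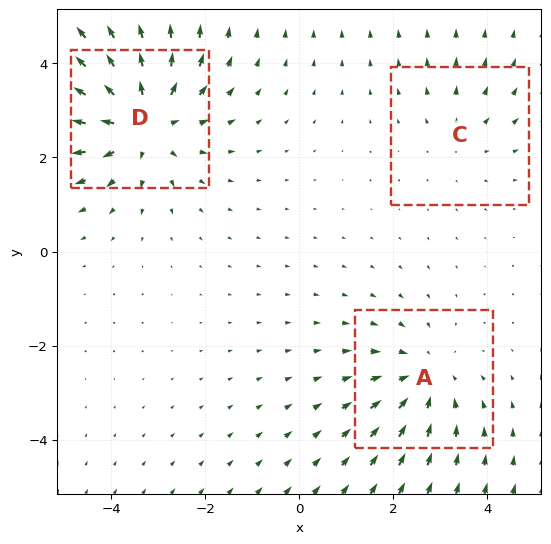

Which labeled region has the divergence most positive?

Divergence at each region's feature centre — A: about -3, C: about +2, D: about +5. Region D is most positive.

D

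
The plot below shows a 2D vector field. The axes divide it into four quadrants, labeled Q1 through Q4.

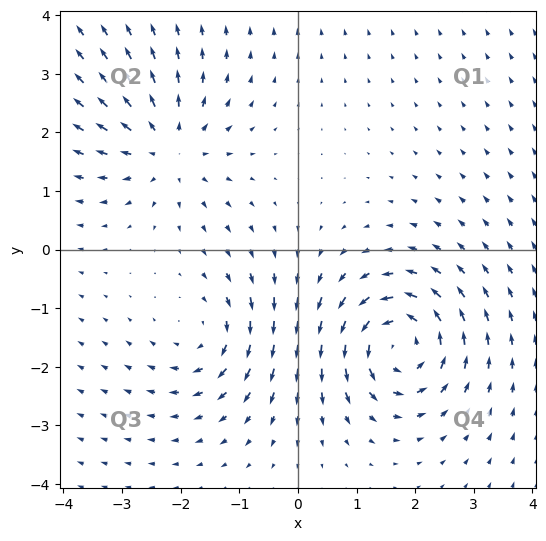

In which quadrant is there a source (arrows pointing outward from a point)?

The source sits at approximately (-2.2, 1.7), which lies in quadrant Q2. The divergence there is about +4, positive as expected for a source.

Q2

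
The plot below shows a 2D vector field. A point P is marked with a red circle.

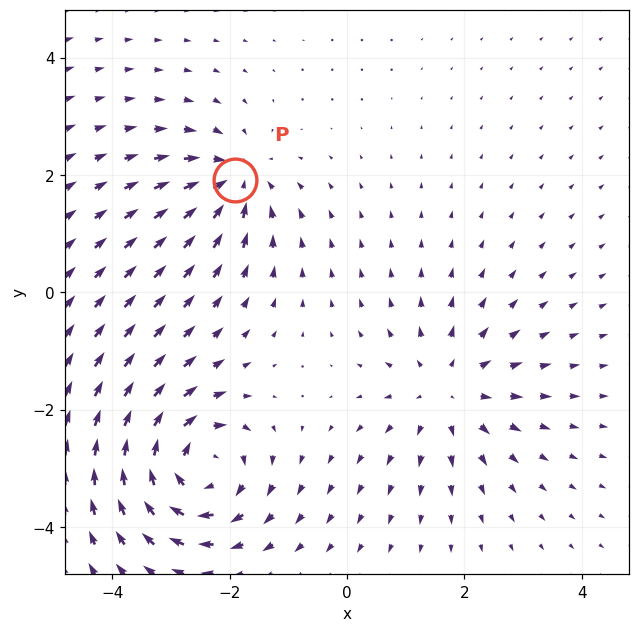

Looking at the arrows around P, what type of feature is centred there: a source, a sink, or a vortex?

At P (-1.9, 1.9) the arrows converge inward. Divergence about -4, curl ≈0 — negative divergence with near-zero curl is a sink.

sink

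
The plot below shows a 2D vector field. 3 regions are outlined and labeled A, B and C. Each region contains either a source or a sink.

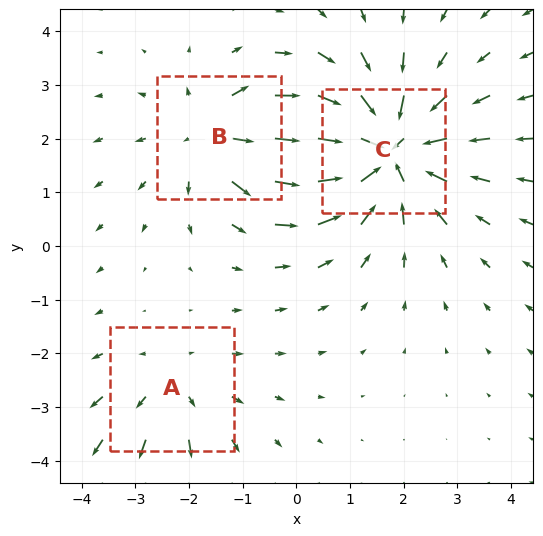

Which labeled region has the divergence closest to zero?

Divergence at each region's feature centre — A: about +2, B: about +3, C: about -4. Region A is closest to zero.

A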